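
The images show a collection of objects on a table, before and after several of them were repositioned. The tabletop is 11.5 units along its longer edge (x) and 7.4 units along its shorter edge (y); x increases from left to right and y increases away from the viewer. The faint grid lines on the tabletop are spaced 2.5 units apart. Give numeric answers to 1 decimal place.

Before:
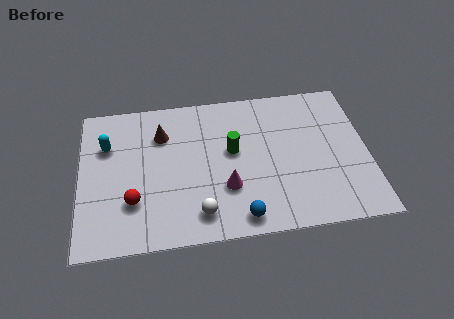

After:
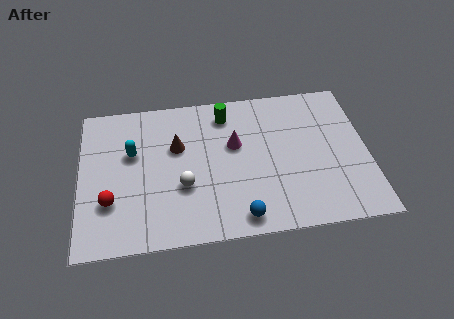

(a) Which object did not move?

the blue sphere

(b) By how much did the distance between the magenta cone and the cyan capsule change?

-1.3

They were about 5.4 units apart before and 4.1 after — 1.3 units closer together.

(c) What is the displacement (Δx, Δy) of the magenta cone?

(0.4, 2.1)

From the two frames, the magenta cone sits at roughly (5.8, 2.4) before and (6.2, 4.5) after.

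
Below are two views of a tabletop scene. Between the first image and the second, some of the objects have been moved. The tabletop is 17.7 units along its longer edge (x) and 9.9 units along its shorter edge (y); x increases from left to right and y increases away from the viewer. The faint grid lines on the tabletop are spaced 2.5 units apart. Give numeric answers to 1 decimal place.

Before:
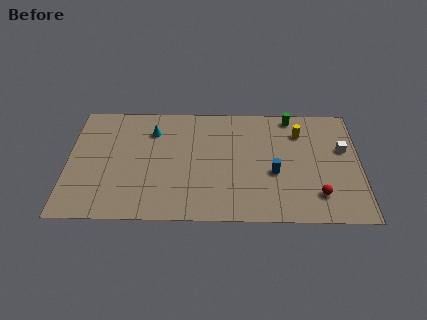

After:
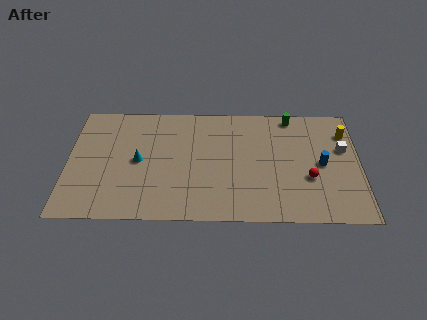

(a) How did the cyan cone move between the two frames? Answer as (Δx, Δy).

(-0.8, -2.6)

The cyan cone was at about (5.1, 7.5) and moved to about (4.3, 4.9).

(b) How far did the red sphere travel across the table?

1.5

From (15.1, 2.2) to (14.6, 3.6), the red sphere covered √(0.5² + 1.4²) ≈ 1.5 units.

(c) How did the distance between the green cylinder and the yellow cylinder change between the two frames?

+2.1

Before: roughly 1.5 units apart; after: 3.6. That's 2.1 units further apart.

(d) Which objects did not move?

the green cylinder and the white cube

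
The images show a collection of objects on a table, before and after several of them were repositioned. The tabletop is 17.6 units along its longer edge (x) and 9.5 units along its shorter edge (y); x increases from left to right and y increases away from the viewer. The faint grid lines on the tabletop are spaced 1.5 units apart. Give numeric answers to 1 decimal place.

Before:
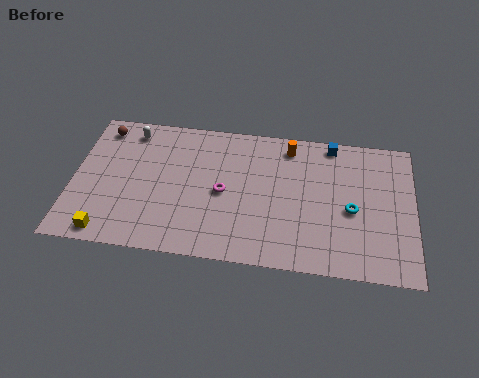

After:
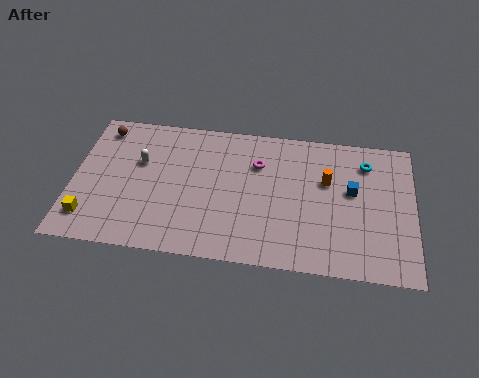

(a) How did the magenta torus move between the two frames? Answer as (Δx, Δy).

(1.7, 2.2)

The magenta torus started near (7.8, 4.5) and ended near (9.5, 6.7).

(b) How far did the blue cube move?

3.3

The blue cube moved from about (13.3, 8.6) to (14.4, 5.5), a distance of √(1.1² + 3.1²) ≈ 3.3.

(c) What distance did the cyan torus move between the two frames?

3.4

The cyan torus was near (14.4, 4.2) before and (15.1, 7.5) after, so it travelled √(0.7² + 3.3²) ≈ 3.4 units.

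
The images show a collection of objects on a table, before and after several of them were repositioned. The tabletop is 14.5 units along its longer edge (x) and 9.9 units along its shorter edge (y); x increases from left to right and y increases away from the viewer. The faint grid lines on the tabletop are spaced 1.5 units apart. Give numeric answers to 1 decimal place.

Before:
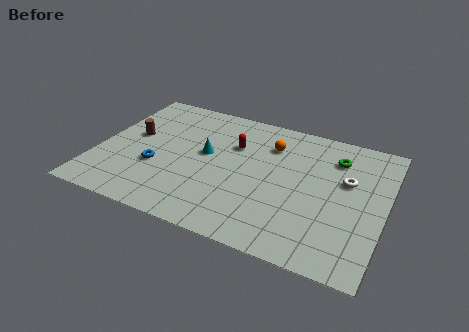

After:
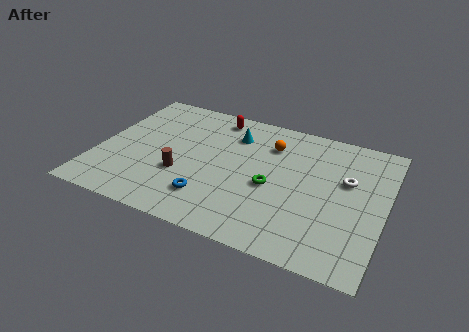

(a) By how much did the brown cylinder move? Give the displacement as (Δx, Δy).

(2.8, -2.1)

The brown cylinder was at about (1.6, 5.6) and moved to about (4.4, 3.5).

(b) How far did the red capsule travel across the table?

2.2

The red capsule moved from about (6.7, 6.7) to (5.5, 8.6), a distance of √(1.2² + 1.9²) ≈ 2.2.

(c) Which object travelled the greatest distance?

the green torus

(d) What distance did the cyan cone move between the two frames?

2.3

The cyan cone was near (5.4, 5.5) before and (6.6, 7.5) after, so it travelled √(1.2² + 2.0²) ≈ 2.3 units.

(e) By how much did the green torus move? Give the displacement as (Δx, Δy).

(-2.9, -3.3)

The green torus started near (11.8, 7.6) and ended near (8.9, 4.3).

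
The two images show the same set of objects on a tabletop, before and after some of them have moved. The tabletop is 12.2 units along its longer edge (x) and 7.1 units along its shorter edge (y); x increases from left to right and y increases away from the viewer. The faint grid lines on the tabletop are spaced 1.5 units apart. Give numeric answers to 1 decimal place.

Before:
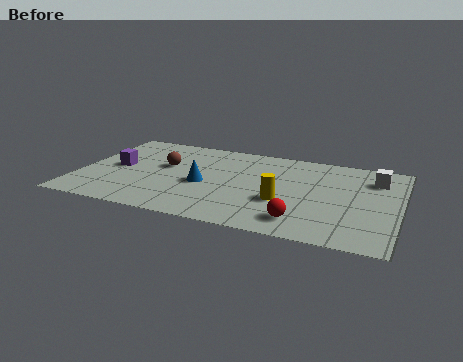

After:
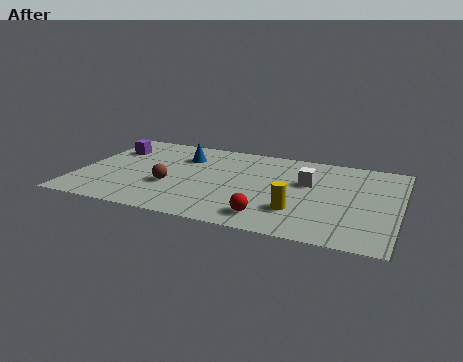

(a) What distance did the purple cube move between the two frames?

1.6

The purple cube was near (1.4, 3.6) before and (1.0, 5.1) after, so it travelled √(0.4² + 1.5²) ≈ 1.6 units.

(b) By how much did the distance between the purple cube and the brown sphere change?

+1.7

Before: roughly 1.9 units apart; after: 3.6. That's 1.7 units further apart.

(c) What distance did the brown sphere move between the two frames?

1.6

From (3.2, 4.2) to (3.6, 2.6), the brown sphere covered √(0.4² + 1.6²) ≈ 1.6 units.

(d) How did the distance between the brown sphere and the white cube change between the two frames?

-2.7

The distance was about 8.1 in the first image and 5.4 in the second, so they moved 2.7 units closer together.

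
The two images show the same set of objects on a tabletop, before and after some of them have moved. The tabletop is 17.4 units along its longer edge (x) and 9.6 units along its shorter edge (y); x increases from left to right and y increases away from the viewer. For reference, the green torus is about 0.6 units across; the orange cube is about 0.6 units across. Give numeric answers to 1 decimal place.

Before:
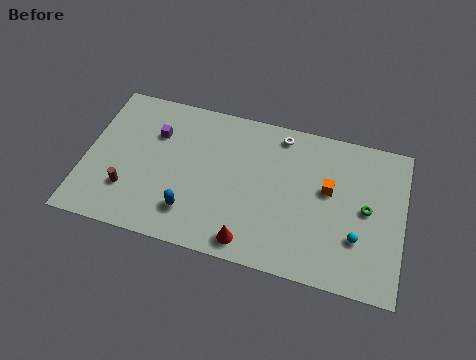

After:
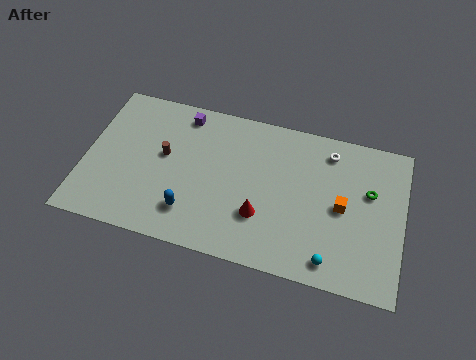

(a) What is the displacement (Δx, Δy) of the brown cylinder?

(1.8, 2.7)

The brown cylinder was at about (2.5, 2.7) and moved to about (4.3, 5.4).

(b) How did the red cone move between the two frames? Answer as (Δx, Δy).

(0.5, 1.8)

From the two frames, the red cone sits at roughly (9.3, 1.2) before and (9.8, 3.0) after.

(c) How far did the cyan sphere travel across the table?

2.1

The cyan sphere moved from about (15.0, 3.0) to (13.7, 1.3), a distance of √(1.3² + 1.7²) ≈ 2.1.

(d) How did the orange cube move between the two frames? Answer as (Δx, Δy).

(0.8, -0.9)

The orange cube started near (13.3, 5.6) and ended near (14.1, 4.7).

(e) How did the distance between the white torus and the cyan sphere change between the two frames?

-0.3

Before: roughly 7.0 units apart; after: 6.7. That's 0.3 units closer together.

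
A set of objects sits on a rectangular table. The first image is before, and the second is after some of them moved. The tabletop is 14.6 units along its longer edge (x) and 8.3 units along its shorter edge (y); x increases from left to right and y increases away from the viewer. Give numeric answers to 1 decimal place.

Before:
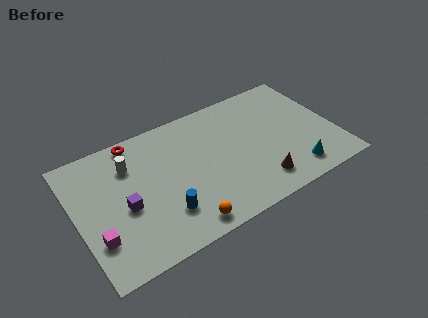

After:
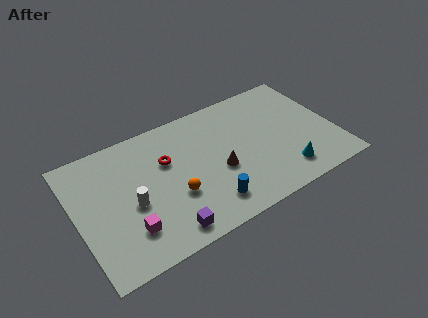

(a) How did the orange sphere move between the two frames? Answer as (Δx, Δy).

(-0.2, 2.0)

The orange sphere started near (5.5, 1.0) and ended near (5.3, 3.0).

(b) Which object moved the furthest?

the purple cube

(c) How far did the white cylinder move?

2.5

The white cylinder was near (3.2, 6.1) before and (3.0, 3.6) after, so it travelled √(0.2² + 2.5²) ≈ 2.5 units.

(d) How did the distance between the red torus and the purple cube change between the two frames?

+0.3

The distance was about 4.1 in the first image and 4.4 in the second, so they moved 0.3 units further apart.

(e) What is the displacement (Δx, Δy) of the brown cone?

(-2.0, 1.8)

From the two frames, the brown cone sits at roughly (9.9, 1.6) before and (7.9, 3.4) after.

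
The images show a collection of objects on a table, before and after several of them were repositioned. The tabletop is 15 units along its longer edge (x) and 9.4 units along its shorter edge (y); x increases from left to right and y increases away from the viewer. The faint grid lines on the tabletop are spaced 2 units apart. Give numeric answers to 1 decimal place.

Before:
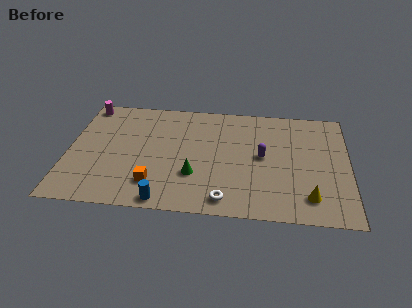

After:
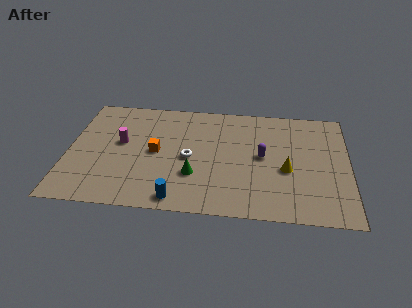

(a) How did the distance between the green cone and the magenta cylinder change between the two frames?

-3.5

The distance was about 8.1 in the first image and 4.6 in the second, so they moved 3.5 units closer together.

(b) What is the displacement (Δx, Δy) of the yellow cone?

(-1.2, 2.1)

The yellow cone started near (12.9, 1.8) and ended near (11.7, 3.9).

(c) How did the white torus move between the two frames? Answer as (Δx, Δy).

(-2.0, 3.2)

The white torus started near (8.5, 1.2) and ended near (6.5, 4.4).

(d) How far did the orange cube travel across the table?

2.6

The orange cube was near (4.7, 2.1) before and (4.7, 4.7) after, so it travelled √(0.0² + 2.6²) ≈ 2.6 units.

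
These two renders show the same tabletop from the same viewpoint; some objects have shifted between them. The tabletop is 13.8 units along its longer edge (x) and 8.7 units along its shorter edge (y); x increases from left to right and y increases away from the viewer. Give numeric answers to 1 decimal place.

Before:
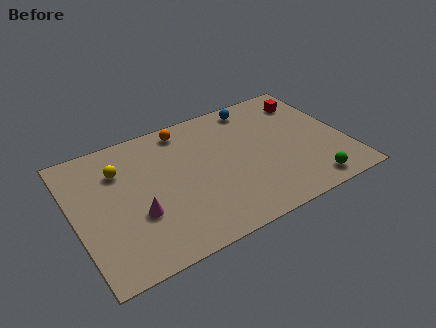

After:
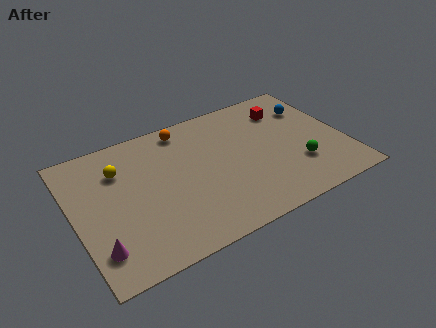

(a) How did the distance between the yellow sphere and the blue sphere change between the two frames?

+2.7

The distance was about 7.3 in the first image and 10.0 in the second, so they moved 2.7 units further apart.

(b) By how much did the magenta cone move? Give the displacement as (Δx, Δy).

(-2.1, -1.2)

The magenta cone started near (3.0, 3.1) and ended near (0.9, 1.9).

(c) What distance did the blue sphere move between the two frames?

3.1

The blue sphere moved from about (9.7, 7.6) to (12.5, 6.3), a distance of √(2.8² + 1.3²) ≈ 3.1.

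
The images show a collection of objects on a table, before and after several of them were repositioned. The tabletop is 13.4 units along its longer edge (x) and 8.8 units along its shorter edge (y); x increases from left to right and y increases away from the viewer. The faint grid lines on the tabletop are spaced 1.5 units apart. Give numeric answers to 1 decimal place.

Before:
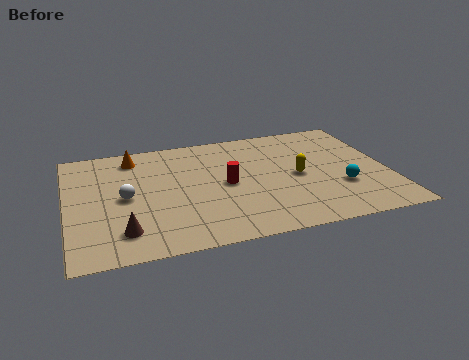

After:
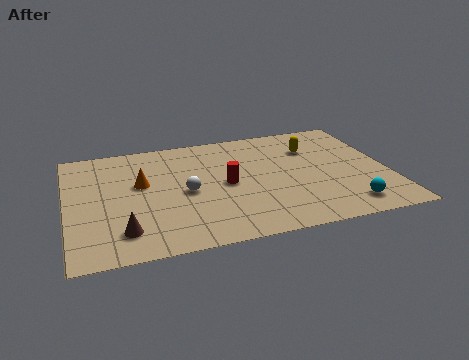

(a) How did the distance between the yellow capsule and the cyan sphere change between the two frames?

+2.9

Before: roughly 2.1 units apart; after: 5.0. That's 2.9 units further apart.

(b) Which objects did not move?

the brown cone and the red cylinder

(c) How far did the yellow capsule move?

2.2

From (9.6, 4.2) to (10.4, 6.3), the yellow capsule covered √(0.8² + 2.1²) ≈ 2.2 units.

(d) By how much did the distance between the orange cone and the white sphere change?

-1.0

They were about 3.1 units apart before and 2.1 after — 1.0 units closer together.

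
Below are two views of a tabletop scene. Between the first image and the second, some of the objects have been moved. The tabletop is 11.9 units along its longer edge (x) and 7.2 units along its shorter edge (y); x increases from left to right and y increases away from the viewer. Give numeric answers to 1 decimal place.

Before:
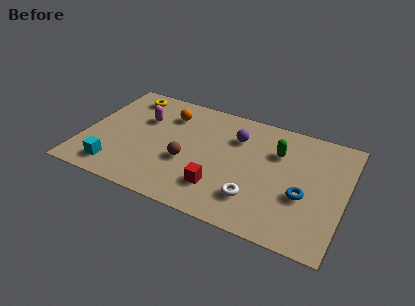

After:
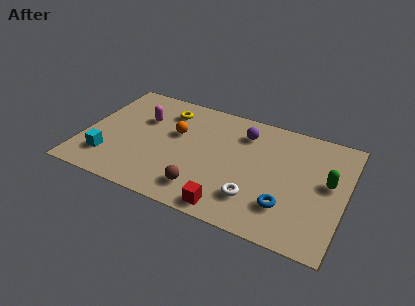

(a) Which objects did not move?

the white torus and the magenta capsule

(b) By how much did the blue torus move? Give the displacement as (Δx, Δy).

(-0.7, -0.9)

The blue torus started near (10.1, 2.8) and ended near (9.4, 1.9).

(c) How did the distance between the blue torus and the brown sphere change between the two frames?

-1.6

Before: roughly 5.3 units apart; after: 3.7. That's 1.6 units closer together.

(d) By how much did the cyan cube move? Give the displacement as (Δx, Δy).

(-0.4, 0.5)

The cyan cube started near (1.7, 1.2) and ended near (1.3, 1.7).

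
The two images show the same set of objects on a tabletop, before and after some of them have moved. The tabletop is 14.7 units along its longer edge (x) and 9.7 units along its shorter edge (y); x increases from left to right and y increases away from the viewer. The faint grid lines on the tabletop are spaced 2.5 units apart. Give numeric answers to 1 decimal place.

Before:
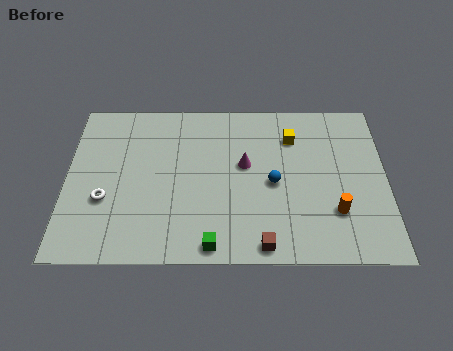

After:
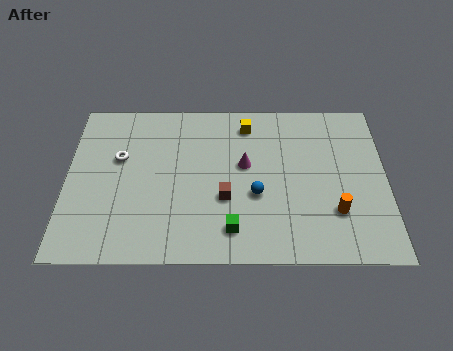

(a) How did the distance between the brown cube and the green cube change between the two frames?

-0.5

Before: roughly 2.3 units apart; after: 1.8. That's 0.5 units closer together.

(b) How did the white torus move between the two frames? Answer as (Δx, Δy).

(0.6, 2.5)

From the two frames, the white torus sits at roughly (1.8, 3.5) before and (2.4, 6.0) after.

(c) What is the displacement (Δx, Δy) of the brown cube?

(-1.7, 2.7)

From the two frames, the brown cube sits at roughly (9.0, 0.9) before and (7.3, 3.6) after.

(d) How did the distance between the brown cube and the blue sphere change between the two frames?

-2.2

Before: roughly 3.6 units apart; after: 1.4. That's 2.2 units closer together.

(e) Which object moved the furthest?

the brown cube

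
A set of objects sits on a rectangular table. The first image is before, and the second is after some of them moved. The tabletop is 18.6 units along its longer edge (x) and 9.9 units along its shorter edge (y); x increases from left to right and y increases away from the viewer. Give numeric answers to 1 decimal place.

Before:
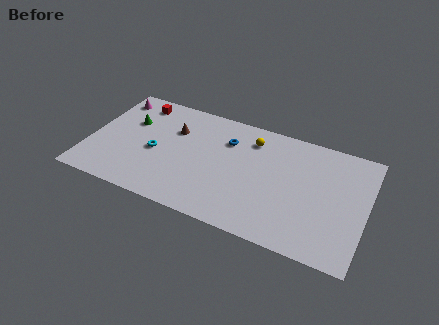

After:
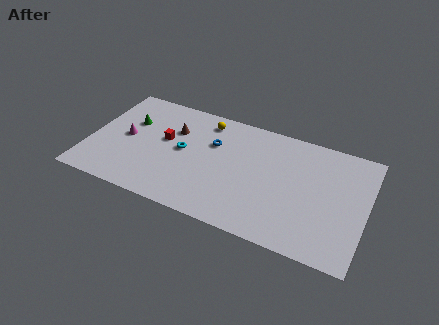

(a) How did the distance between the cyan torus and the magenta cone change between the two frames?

-1.3

Before: roughly 5.2 units apart; after: 3.9. That's 1.3 units closer together.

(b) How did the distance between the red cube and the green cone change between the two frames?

+0.7

The distance was about 1.9 in the first image and 2.6 in the second, so they moved 0.7 units further apart.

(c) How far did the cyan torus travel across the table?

2.0

From (4.5, 4.4) to (6.3, 5.2), the cyan torus covered √(1.8² + 0.8²) ≈ 2.0 units.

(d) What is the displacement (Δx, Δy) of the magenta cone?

(1.3, -3.3)

From the two frames, the magenta cone sits at roughly (1.1, 8.3) before and (2.4, 5.0) after.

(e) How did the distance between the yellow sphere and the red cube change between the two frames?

-4.2

The distance was about 7.9 in the first image and 3.7 in the second, so they moved 4.2 units closer together.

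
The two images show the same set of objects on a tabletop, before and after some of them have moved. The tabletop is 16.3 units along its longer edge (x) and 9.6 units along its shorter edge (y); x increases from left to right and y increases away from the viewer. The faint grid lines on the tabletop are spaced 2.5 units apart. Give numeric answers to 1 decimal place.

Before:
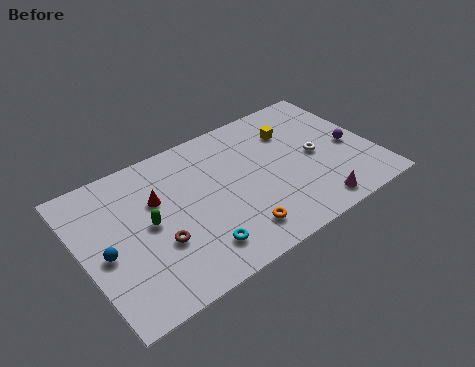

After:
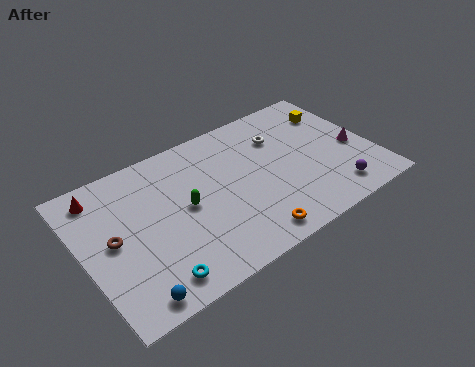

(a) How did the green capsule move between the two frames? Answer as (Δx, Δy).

(2.1, 0.0)

The green capsule started near (3.6, 4.9) and ended near (5.7, 4.9).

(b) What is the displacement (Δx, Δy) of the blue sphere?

(0.9, -3.3)

From the two frames, the blue sphere sits at roughly (1.1, 4.3) before and (2.0, 1.0) after.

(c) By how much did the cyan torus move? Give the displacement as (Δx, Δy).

(-2.5, -0.5)

The cyan torus was at about (5.8, 1.9) and moved to about (3.3, 1.4).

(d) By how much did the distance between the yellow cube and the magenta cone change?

-2.7

Before: roughly 5.8 units apart; after: 3.1. That's 2.7 units closer together.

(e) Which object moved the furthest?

the magenta cone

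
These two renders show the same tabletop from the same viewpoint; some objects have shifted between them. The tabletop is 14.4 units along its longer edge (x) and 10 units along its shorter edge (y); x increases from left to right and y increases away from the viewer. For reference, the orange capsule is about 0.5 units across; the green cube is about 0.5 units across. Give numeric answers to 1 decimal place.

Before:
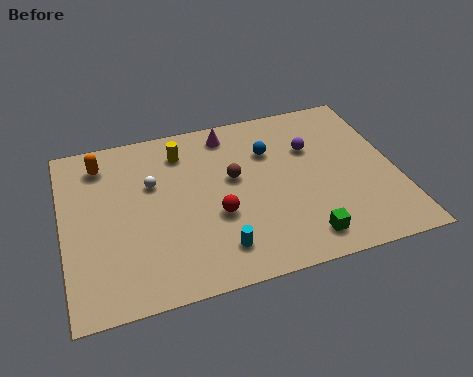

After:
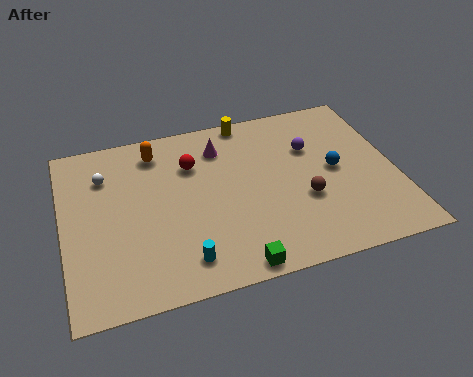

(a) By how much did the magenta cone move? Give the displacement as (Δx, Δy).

(-0.4, -0.8)

The magenta cone started near (7.4, 8.6) and ended near (7.0, 7.8).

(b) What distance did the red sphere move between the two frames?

3.4

From (6.5, 3.8) to (5.7, 7.1), the red sphere covered √(0.8² + 3.3²) ≈ 3.4 units.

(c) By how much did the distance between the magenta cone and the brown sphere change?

+2.5

They were about 2.8 units apart before and 5.3 after — 2.5 units further apart.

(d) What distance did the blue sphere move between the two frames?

3.3

From (9.1, 7.0) to (11.8, 5.1), the blue sphere covered √(2.7² + 1.9²) ≈ 3.3 units.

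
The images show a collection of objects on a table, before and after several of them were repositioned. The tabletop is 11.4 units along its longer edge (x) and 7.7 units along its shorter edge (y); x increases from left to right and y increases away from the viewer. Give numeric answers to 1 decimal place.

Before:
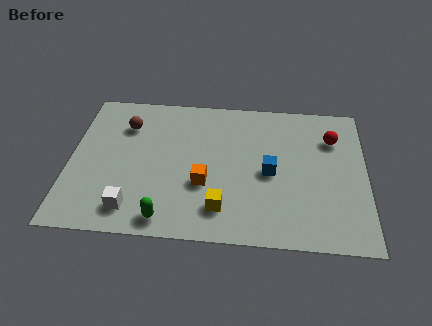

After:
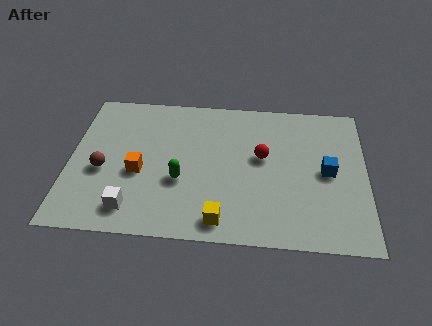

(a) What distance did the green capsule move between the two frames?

2.1

The green capsule was near (3.8, 0.9) before and (4.3, 2.9) after, so it travelled √(0.5² + 2.0²) ≈ 2.1 units.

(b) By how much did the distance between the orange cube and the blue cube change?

+4.6

The distance was about 2.6 in the first image and 7.2 in the second, so they moved 4.6 units further apart.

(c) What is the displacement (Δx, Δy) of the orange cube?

(-2.5, 0.4)

From the two frames, the orange cube sits at roughly (5.2, 2.8) before and (2.7, 3.2) after.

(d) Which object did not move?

the white cube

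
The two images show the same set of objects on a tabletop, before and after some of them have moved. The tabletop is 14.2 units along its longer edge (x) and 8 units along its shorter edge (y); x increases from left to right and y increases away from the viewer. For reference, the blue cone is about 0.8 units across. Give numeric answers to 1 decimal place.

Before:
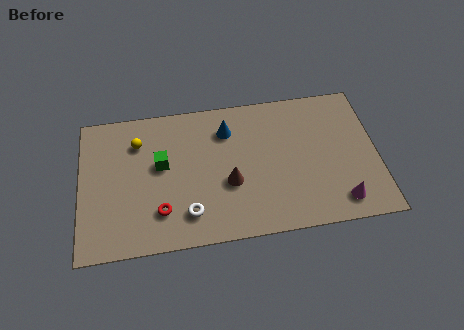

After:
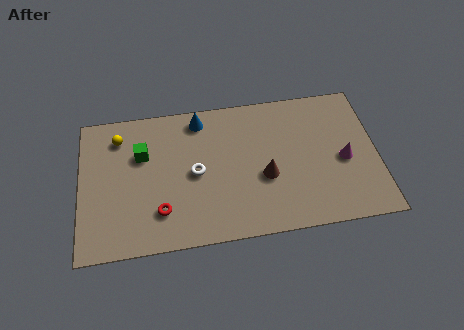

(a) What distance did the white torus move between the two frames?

2.2

The white torus was near (5.1, 1.7) before and (5.5, 3.9) after, so it travelled √(0.4² + 2.2²) ≈ 2.2 units.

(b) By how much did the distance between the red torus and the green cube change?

+0.8

They were about 2.6 units apart before and 3.4 after — 0.8 units further apart.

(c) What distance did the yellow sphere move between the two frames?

1.0

The yellow sphere was near (2.8, 6.0) before and (1.9, 6.4) after, so it travelled √(0.9² + 0.4²) ≈ 1.0 units.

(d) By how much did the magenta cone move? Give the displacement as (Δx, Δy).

(0.3, 2.3)

The magenta cone started near (12.3, 1.3) and ended near (12.6, 3.6).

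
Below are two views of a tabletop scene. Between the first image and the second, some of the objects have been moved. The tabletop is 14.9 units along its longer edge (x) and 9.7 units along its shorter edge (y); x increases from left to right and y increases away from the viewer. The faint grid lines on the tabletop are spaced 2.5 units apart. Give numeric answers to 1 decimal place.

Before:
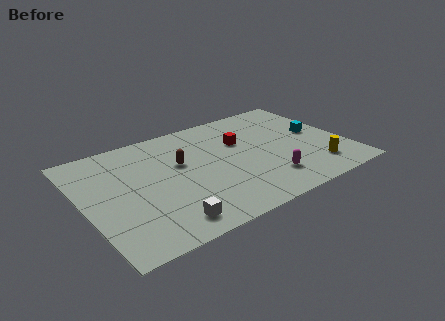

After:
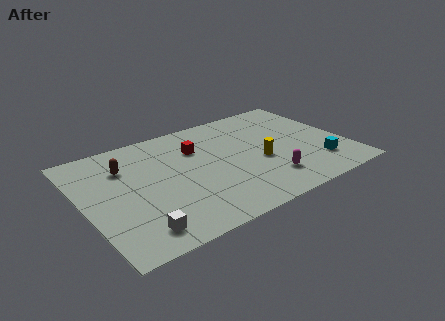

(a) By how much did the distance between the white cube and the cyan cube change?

+0.4

The distance was about 10.2 in the first image and 10.6 in the second, so they moved 0.4 units further apart.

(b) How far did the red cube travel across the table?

2.5

The red cube was near (9.2, 6.3) before and (6.7, 6.8) after, so it travelled √(2.5² + 0.5²) ≈ 2.5 units.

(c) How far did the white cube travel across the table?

1.6

The white cube was near (4.0, 1.4) before and (2.4, 1.5) after, so it travelled √(1.6² + 0.1²) ≈ 1.6 units.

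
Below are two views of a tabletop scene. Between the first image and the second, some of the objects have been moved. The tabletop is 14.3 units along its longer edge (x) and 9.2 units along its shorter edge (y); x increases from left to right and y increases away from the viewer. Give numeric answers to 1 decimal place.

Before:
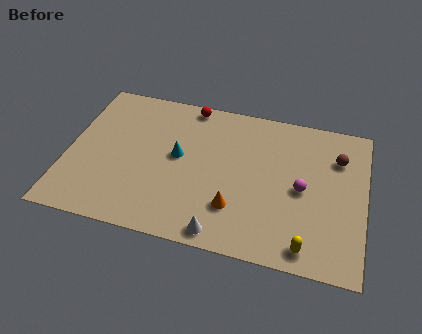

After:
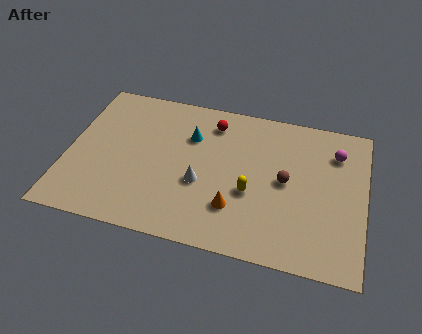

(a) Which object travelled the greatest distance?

the yellow capsule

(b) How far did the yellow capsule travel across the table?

3.8

The yellow capsule moved from about (11.7, 1.1) to (8.9, 3.6), a distance of √(2.8² + 2.5²) ≈ 3.8.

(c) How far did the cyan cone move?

1.5

The cyan cone was near (5.3, 5.0) before and (5.8, 6.4) after, so it travelled √(0.5² + 1.4²) ≈ 1.5 units.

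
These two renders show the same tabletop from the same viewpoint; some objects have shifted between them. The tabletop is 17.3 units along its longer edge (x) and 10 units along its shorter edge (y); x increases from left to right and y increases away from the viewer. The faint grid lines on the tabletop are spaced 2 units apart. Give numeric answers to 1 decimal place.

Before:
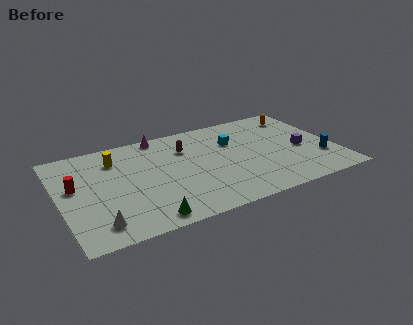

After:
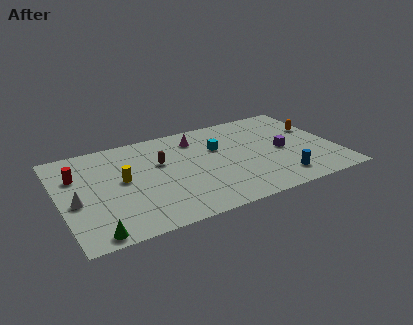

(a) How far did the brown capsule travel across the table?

1.9

From (8.1, 7.2) to (6.4, 6.3), the brown capsule covered √(1.7² + 0.9²) ≈ 1.9 units.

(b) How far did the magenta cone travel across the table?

2.5

The magenta cone moved from about (6.7, 9.2) to (8.9, 8.0), a distance of √(2.2² + 1.2²) ≈ 2.5.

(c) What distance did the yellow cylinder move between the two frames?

2.3

The yellow cylinder moved from about (3.7, 7.7) to (3.9, 5.4), a distance of √(0.2² + 2.3²) ≈ 2.3.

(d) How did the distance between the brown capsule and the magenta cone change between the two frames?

+0.6

The distance was about 2.4 in the first image and 3.0 in the second, so they moved 0.6 units further apart.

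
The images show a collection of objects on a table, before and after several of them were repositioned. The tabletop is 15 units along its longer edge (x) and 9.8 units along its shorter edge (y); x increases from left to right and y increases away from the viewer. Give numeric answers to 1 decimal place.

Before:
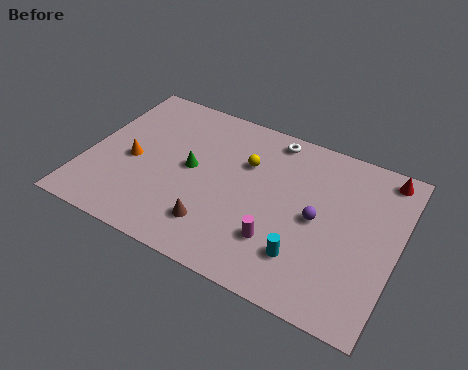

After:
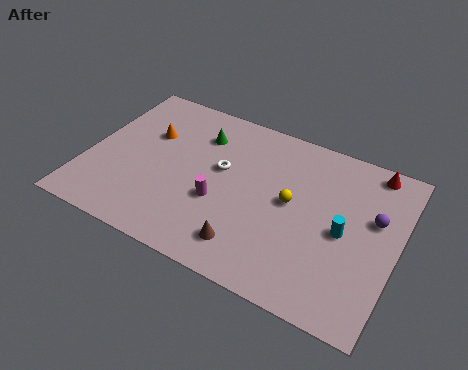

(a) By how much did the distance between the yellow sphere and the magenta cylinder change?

-0.8

Before: roughly 4.4 units apart; after: 3.6. That's 0.8 units closer together.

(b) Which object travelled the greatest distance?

the white torus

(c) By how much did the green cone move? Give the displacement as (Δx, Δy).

(0.1, 2.3)

The green cone started near (5.0, 5.1) and ended near (5.1, 7.4).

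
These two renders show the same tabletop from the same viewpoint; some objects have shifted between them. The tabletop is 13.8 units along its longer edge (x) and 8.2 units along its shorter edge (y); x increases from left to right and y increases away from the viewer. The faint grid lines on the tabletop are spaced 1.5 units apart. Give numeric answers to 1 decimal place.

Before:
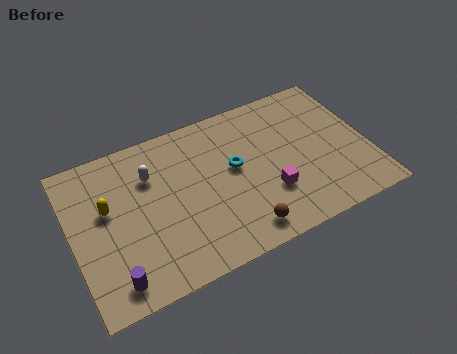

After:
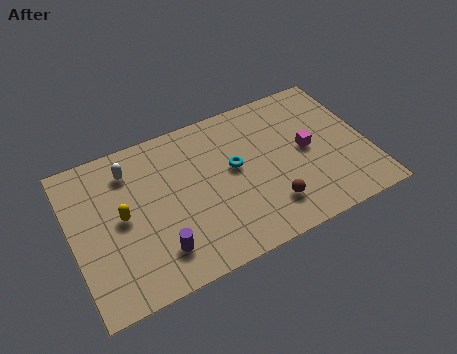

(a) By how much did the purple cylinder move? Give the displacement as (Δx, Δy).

(2.1, 0.6)

The purple cylinder was at about (1.6, 1.2) and moved to about (3.7, 1.8).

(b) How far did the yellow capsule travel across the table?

0.9

The yellow capsule was near (1.7, 4.9) before and (2.3, 4.2) after, so it travelled √(0.6² + 0.7²) ≈ 0.9 units.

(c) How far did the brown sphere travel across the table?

1.6

The brown sphere was near (7.5, 1.2) before and (8.9, 1.9) after, so it travelled √(1.4² + 0.7²) ≈ 1.6 units.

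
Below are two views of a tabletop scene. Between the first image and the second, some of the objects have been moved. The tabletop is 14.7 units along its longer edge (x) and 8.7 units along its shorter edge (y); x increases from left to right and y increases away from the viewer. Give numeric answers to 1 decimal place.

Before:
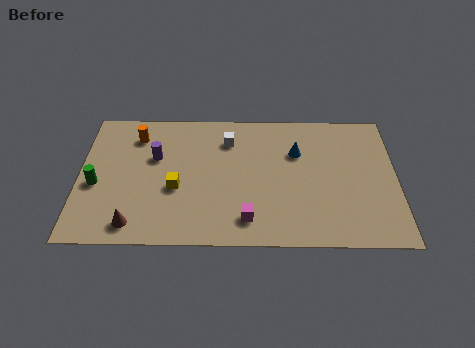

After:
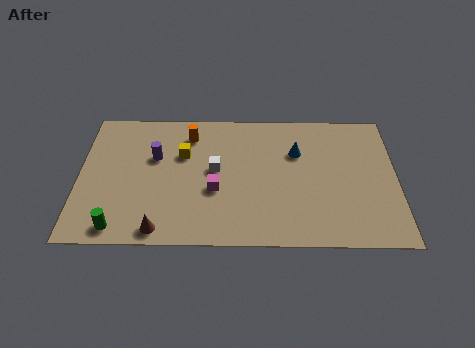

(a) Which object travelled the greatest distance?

the green cylinder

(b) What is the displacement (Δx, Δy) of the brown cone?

(1.2, -0.3)

The brown cone was at about (2.6, 1.2) and moved to about (3.8, 0.9).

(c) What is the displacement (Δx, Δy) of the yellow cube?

(0.3, 2.2)

The yellow cube started near (4.5, 3.5) and ended near (4.8, 5.7).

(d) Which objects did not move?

the blue cone and the purple cylinder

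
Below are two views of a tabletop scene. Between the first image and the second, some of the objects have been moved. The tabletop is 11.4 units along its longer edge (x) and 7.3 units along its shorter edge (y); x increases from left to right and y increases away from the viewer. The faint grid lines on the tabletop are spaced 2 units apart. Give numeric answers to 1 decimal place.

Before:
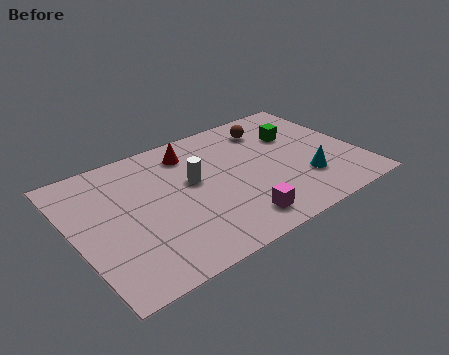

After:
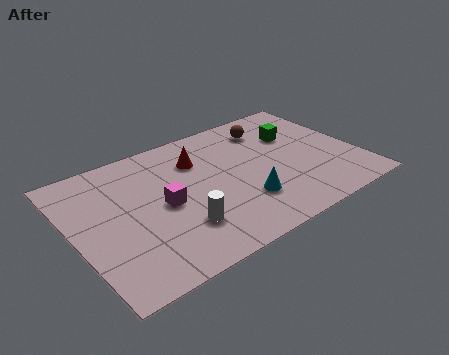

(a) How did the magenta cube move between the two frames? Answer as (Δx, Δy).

(-2.5, 2.3)

From the two frames, the magenta cube sits at roughly (6.0, 1.2) before and (3.5, 3.5) after.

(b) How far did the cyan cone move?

2.5

The cyan cone was near (9.0, 2.1) before and (6.5, 2.1) after, so it travelled √(2.5² + 0.0²) ≈ 2.5 units.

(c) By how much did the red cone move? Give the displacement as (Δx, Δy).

(0.2, -0.6)

From the two frames, the red cone sits at roughly (5.0, 5.9) before and (5.2, 5.3) after.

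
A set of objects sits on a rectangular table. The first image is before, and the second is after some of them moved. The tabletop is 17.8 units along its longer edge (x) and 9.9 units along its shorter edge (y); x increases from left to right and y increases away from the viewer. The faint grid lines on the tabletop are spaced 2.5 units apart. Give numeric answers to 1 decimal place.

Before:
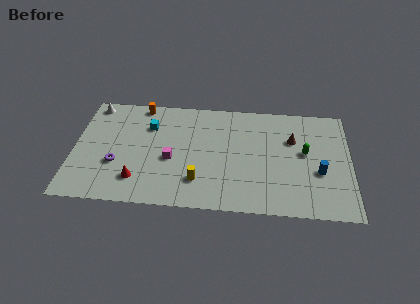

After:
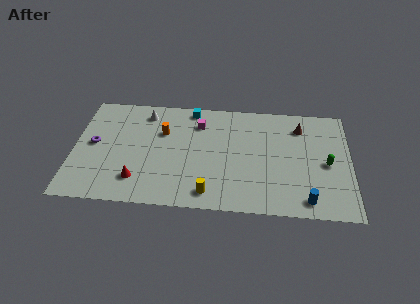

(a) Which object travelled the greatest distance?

the magenta cube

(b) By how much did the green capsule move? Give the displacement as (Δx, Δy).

(1.4, -0.9)

The green capsule was at about (14.9, 5.5) and moved to about (16.3, 4.6).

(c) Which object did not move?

the red cone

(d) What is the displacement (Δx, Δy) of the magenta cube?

(1.7, 3.4)

From the two frames, the magenta cube sits at roughly (6.3, 4.2) before and (8.0, 7.6) after.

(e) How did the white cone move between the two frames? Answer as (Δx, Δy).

(3.4, -0.5)

From the two frames, the white cone sits at roughly (1.1, 8.8) before and (4.5, 8.3) after.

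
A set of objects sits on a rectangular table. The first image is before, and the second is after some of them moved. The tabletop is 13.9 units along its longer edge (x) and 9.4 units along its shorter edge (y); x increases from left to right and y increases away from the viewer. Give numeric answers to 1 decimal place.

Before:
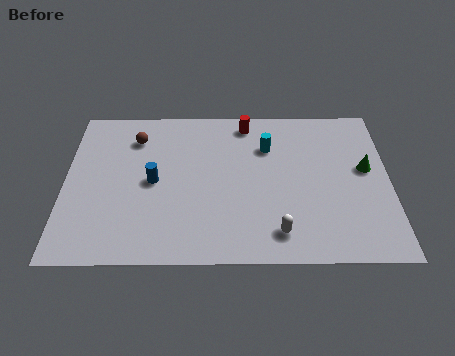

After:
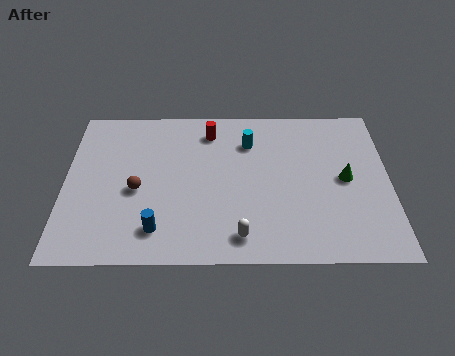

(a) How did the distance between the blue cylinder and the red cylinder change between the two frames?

+0.9

They were about 5.4 units apart before and 6.3 after — 0.9 units further apart.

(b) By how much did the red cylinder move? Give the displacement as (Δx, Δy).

(-1.6, -0.5)

The red cylinder started near (7.8, 8.2) and ended near (6.2, 7.7).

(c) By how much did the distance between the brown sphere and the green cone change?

-1.2

They were about 10.1 units apart before and 8.9 after — 1.2 units closer together.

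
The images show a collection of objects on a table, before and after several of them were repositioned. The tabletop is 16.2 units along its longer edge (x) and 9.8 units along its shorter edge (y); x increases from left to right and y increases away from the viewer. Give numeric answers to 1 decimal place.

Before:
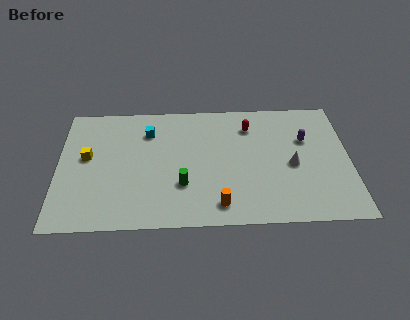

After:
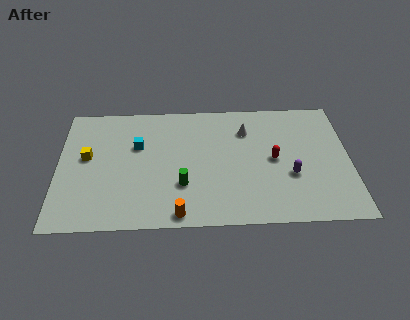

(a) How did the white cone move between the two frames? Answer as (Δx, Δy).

(-2.5, 2.9)

From the two frames, the white cone sits at roughly (13.0, 4.4) before and (10.5, 7.3) after.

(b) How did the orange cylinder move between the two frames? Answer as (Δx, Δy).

(-2.2, -0.6)

From the two frames, the orange cylinder sits at roughly (8.9, 1.5) before and (6.7, 0.9) after.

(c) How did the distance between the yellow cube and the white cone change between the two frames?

-2.4

Before: roughly 11.5 units apart; after: 9.1. That's 2.4 units closer together.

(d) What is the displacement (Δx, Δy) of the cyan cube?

(-0.6, -1.1)

The cyan cube started near (5.0, 7.4) and ended near (4.4, 6.3).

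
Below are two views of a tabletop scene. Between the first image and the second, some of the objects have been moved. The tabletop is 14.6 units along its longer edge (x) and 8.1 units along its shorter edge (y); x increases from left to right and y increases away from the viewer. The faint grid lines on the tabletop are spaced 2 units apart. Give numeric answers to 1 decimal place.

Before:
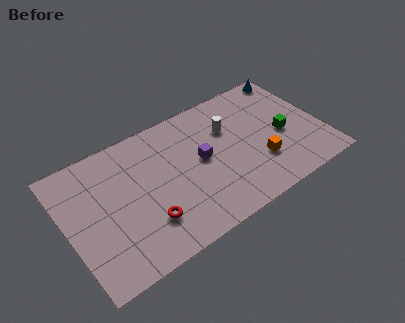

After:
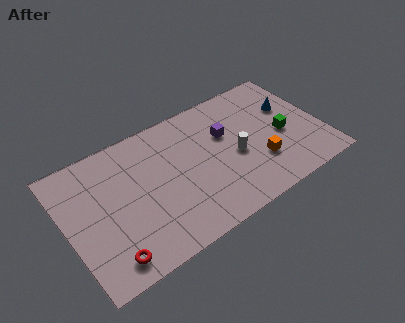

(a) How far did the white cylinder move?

1.9

The white cylinder moved from about (9.5, 5.5) to (9.6, 3.6), a distance of √(0.1² + 1.9²) ≈ 1.9.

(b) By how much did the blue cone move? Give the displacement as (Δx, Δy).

(-0.6, -2.1)

The blue cone started near (13.7, 7.3) and ended near (13.1, 5.2).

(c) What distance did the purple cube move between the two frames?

1.8

From (7.7, 4.3) to (9.3, 5.2), the purple cube covered √(1.6² + 0.9²) ≈ 1.8 units.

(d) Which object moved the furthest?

the red torus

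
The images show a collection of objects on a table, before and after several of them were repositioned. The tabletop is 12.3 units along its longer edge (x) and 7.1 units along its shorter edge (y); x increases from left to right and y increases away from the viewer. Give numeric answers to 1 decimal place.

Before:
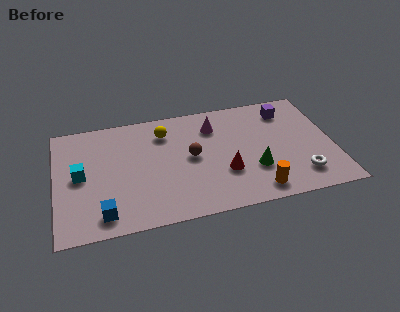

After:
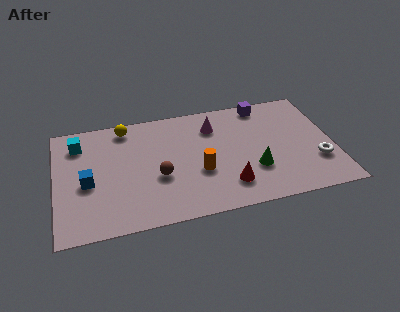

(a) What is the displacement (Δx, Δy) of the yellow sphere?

(-1.7, 0.7)

The yellow sphere was at about (4.9, 5.5) and moved to about (3.2, 6.2).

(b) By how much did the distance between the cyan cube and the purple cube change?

-1.2

Before: roughly 9.5 units apart; after: 8.3. That's 1.2 units closer together.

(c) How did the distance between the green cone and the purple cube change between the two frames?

+0.3

Before: roughly 3.8 units apart; after: 4.1. That's 0.3 units further apart.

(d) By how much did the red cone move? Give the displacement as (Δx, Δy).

(0.1, -0.8)

The red cone was at about (7.4, 2.4) and moved to about (7.5, 1.6).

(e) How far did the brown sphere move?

1.7

The brown sphere was near (6.0, 3.7) before and (4.5, 2.8) after, so it travelled √(1.5² + 0.9²) ≈ 1.7 units.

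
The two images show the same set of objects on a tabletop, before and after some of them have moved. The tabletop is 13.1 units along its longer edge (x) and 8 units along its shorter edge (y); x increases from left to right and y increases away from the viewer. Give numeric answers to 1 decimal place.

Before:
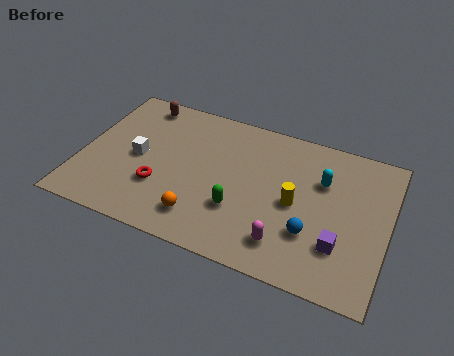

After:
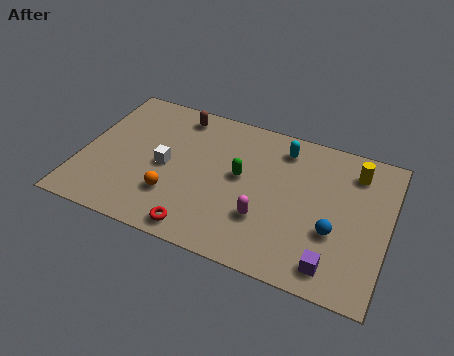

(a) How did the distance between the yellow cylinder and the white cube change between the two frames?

+1.5

They were about 6.8 units apart before and 8.3 after — 1.5 units further apart.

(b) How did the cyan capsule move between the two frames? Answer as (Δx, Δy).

(-1.8, 1.2)

From the two frames, the cyan capsule sits at roughly (10.2, 5.4) before and (8.4, 6.6) after.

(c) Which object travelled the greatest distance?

the yellow cylinder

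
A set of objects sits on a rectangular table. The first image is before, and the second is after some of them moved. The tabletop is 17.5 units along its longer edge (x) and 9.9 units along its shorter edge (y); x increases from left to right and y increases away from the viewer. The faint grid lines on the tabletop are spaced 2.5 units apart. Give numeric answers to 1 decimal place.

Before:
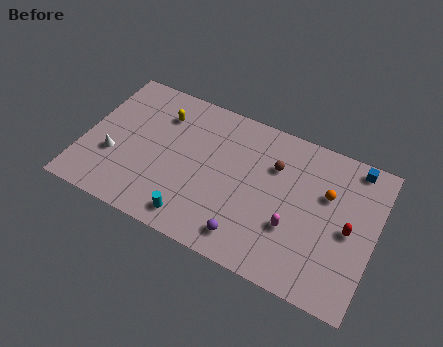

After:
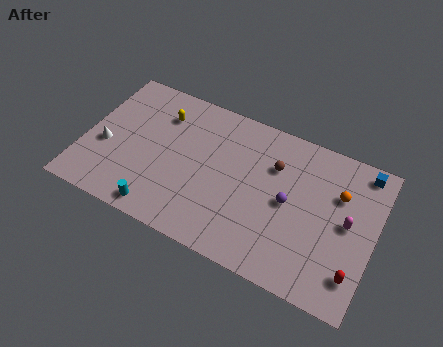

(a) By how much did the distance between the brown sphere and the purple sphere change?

-3.1

The distance was about 5.4 in the first image and 2.3 in the second, so they moved 3.1 units closer together.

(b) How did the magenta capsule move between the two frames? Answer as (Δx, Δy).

(3.1, 1.7)

From the two frames, the magenta capsule sits at roughly (12.8, 3.4) before and (15.9, 5.1) after.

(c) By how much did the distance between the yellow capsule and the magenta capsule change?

+2.4

The distance was about 9.4 in the first image and 11.8 in the second, so they moved 2.4 units further apart.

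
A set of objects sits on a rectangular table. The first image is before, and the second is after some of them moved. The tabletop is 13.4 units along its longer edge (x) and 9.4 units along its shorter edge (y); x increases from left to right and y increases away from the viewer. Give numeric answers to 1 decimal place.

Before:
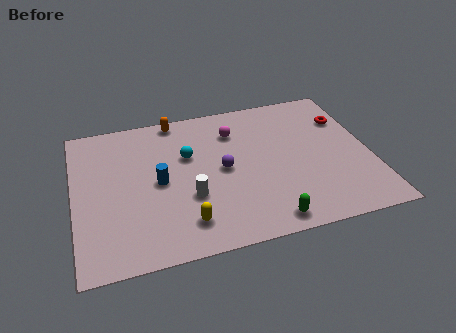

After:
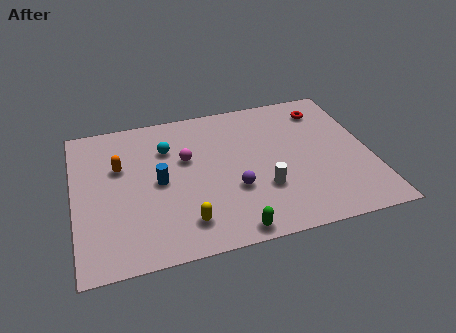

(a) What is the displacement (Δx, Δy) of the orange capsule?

(-2.7, -2.6)

From the two frames, the orange capsule sits at roughly (4.8, 8.6) before and (2.1, 6.0) after.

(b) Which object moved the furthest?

the orange capsule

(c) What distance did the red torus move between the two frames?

1.3

The red torus moved from about (12.5, 6.7) to (11.6, 7.6), a distance of √(0.9² + 0.9²) ≈ 1.3.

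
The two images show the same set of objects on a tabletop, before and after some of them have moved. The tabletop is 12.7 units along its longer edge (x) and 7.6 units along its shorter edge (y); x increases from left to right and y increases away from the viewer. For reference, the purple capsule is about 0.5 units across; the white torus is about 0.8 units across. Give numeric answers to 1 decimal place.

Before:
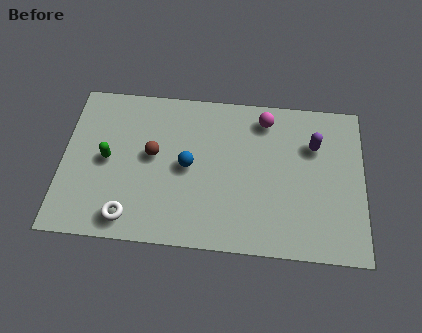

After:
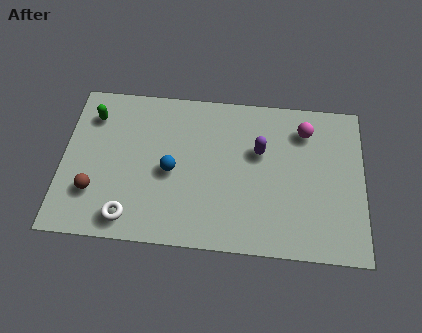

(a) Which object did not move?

the white torus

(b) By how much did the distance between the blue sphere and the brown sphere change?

+1.9

The distance was about 1.6 in the first image and 3.5 in the second, so they moved 1.9 units further apart.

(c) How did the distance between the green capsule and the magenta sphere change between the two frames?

+1.9

Before: roughly 7.1 units apart; after: 9.0. That's 1.9 units further apart.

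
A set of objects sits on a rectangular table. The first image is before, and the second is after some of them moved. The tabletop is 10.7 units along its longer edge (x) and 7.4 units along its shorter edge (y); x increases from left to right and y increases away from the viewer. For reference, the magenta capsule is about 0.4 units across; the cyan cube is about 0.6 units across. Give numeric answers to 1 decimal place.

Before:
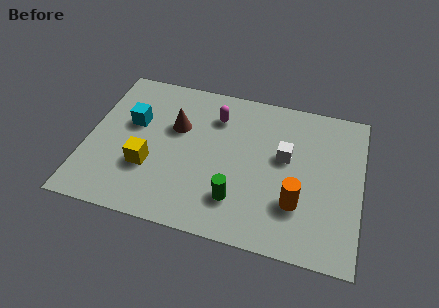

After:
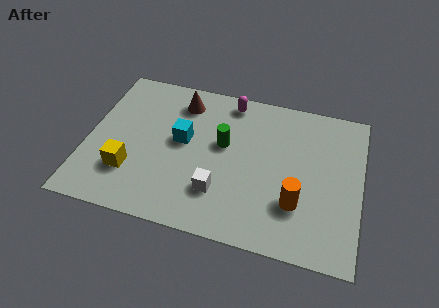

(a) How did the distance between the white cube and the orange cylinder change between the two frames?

+0.8

Before: roughly 2.2 units apart; after: 3.0. That's 0.8 units further apart.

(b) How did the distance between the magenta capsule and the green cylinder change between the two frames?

-1.8

The distance was about 4.0 in the first image and 2.2 in the second, so they moved 1.8 units closer together.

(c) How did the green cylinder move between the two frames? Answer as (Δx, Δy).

(-0.7, 2.5)

The green cylinder started near (6.0, 1.8) and ended near (5.3, 4.3).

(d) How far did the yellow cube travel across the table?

0.8

The yellow cube moved from about (2.5, 2.5) to (1.8, 2.1), a distance of √(0.7² + 0.4²) ≈ 0.8.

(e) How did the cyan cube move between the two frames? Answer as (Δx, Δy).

(2.0, -0.4)

The cyan cube was at about (1.7, 4.5) and moved to about (3.7, 4.1).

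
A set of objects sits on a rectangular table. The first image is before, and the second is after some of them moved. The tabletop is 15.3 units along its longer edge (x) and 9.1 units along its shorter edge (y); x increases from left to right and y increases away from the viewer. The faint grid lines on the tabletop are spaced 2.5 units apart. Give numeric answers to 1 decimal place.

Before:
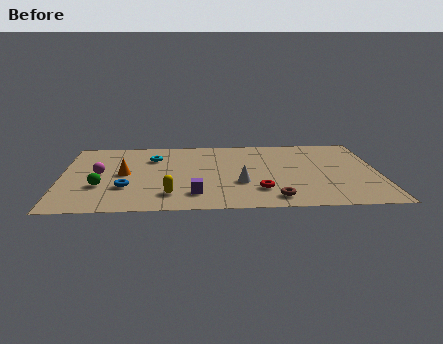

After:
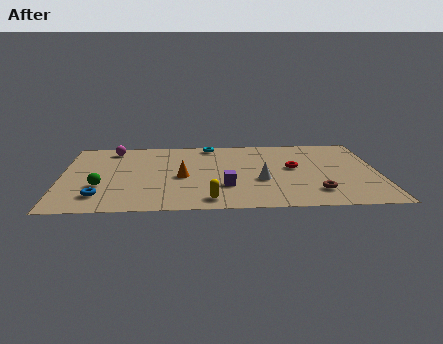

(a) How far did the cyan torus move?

3.2

The cyan torus moved from about (4.4, 6.6) to (7.2, 8.2), a distance of √(2.8² + 1.6²) ≈ 3.2.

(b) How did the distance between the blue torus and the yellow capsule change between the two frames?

+2.9

Before: roughly 2.3 units apart; after: 5.2. That's 2.9 units further apart.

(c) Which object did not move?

the green sphere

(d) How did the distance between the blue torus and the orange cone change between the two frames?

+2.8

They were about 1.7 units apart before and 4.5 after — 2.8 units further apart.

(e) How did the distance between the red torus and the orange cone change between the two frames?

-1.4

They were about 6.9 units apart before and 5.5 after — 1.4 units closer together.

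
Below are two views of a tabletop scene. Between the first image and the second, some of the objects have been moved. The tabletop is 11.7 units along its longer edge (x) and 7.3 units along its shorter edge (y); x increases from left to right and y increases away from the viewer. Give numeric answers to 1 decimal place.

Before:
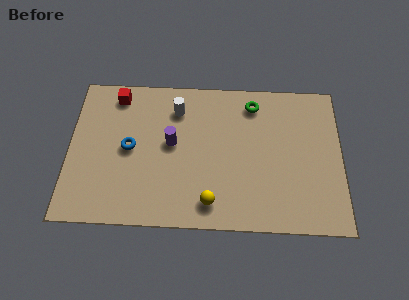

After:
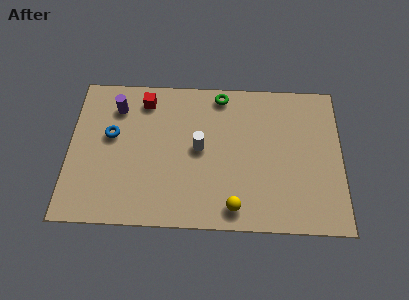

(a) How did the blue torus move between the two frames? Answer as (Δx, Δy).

(-0.8, 0.6)

The blue torus was at about (2.6, 3.7) and moved to about (1.8, 4.3).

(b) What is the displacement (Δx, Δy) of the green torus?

(-1.4, 0.4)

The green torus started near (7.9, 6.1) and ended near (6.5, 6.5).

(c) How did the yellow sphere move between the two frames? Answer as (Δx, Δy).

(1.0, -0.2)

The yellow sphere was at about (6.1, 1.2) and moved to about (7.1, 1.0).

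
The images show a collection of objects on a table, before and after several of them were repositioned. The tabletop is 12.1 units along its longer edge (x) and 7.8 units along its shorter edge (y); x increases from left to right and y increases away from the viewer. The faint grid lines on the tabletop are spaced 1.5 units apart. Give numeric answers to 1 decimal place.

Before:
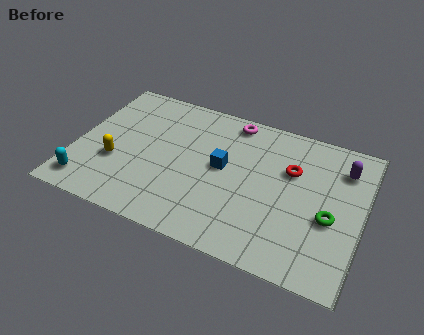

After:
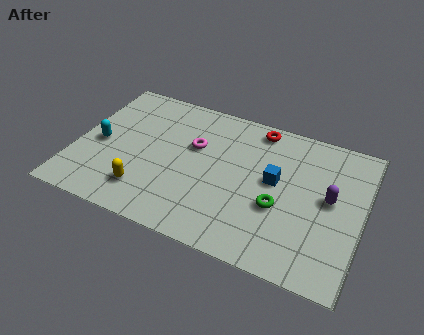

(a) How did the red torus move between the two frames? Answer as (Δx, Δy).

(-1.6, 1.8)

From the two frames, the red torus sits at roughly (9.0, 5.1) before and (7.4, 6.9) after.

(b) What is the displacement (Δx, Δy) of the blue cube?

(2.2, 0.1)

The blue cube was at about (6.2, 4.2) and moved to about (8.4, 4.3).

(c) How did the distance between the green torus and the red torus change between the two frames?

+1.5

They were about 2.6 units apart before and 4.1 after — 1.5 units further apart.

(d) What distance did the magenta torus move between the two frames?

2.4

From (6.3, 6.9) to (4.9, 4.9), the magenta torus covered √(1.4² + 2.0²) ≈ 2.4 units.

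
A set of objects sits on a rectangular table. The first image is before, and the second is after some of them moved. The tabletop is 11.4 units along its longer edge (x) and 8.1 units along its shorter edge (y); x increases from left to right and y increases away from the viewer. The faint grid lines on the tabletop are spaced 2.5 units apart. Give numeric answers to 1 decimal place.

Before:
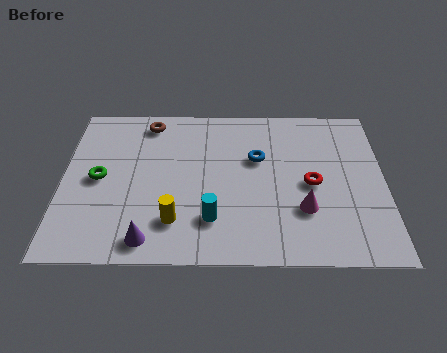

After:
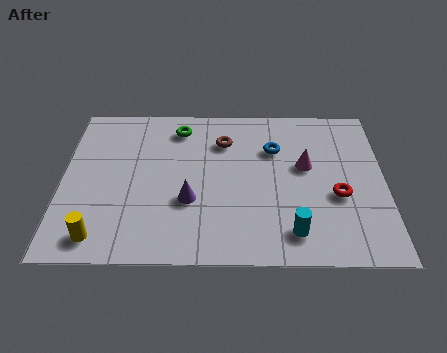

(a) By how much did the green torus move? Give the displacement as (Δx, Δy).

(2.8, 2.7)

From the two frames, the green torus sits at roughly (1.3, 4.0) before and (4.1, 6.7) after.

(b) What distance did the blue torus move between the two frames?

0.8

From (6.9, 5.1) to (7.5, 5.6), the blue torus covered √(0.6² + 0.5²) ≈ 0.8 units.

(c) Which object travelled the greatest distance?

the green torus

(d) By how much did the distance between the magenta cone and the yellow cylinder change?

+3.5

Before: roughly 4.5 units apart; after: 8.0. That's 3.5 units further apart.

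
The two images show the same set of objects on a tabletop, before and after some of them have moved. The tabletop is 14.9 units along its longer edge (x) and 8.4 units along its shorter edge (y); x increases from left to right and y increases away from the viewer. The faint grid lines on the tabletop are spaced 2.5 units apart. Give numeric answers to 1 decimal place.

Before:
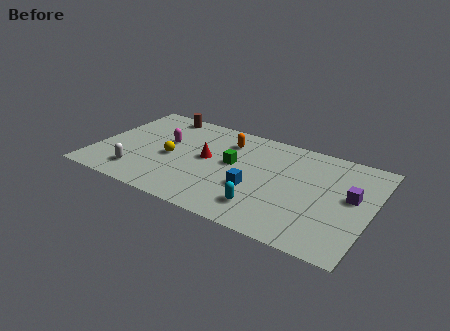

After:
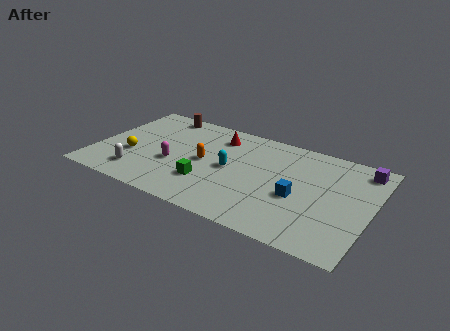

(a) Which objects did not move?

the brown cylinder and the white capsule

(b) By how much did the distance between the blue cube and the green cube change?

+2.8

The distance was about 2.1 in the first image and 4.9 in the second, so they moved 2.8 units further apart.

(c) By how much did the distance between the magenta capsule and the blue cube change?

+1.3

They were about 5.5 units apart before and 6.8 after — 1.3 units further apart.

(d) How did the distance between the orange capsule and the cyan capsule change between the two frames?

-4.0

The distance was about 5.4 in the first image and 1.4 in the second, so they moved 4.0 units closer together.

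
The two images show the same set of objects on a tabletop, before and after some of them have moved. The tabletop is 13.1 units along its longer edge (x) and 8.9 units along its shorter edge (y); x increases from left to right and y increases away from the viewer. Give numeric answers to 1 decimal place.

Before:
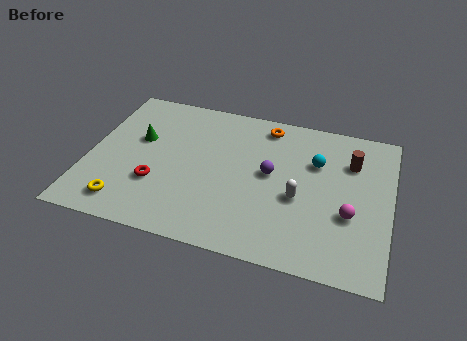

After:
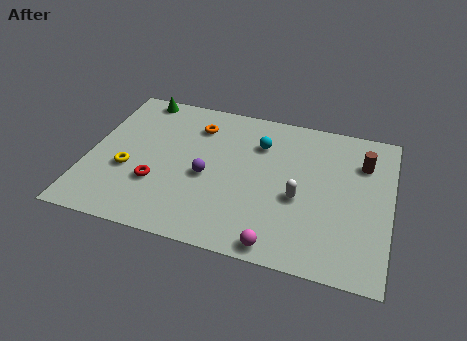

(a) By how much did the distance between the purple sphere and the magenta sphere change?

+0.7

The distance was about 3.8 in the first image and 4.5 in the second, so they moved 0.7 units further apart.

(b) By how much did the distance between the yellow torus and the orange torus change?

-4.0

They were about 8.4 units apart before and 4.4 after — 4.0 units closer together.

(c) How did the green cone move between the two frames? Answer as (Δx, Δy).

(-0.3, 2.7)

The green cone was at about (2.1, 5.4) and moved to about (1.8, 8.1).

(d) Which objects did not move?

the white capsule and the red torus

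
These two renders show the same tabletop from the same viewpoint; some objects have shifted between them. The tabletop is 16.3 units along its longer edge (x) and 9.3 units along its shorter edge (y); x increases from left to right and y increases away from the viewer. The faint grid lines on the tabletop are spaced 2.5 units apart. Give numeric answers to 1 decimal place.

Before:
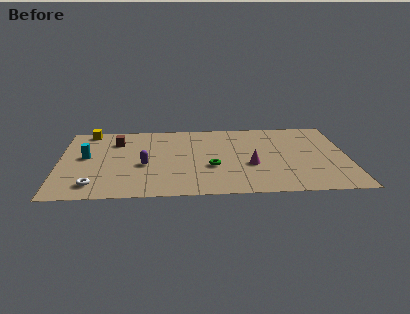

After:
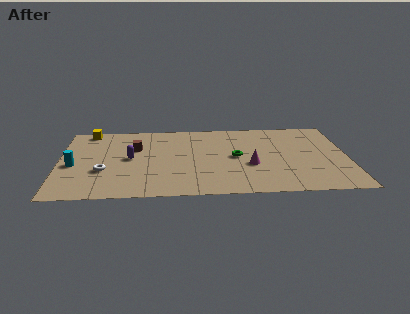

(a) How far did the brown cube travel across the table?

1.4

The brown cube moved from about (3.2, 7.0) to (4.3, 6.1), a distance of √(1.1² + 0.9²) ≈ 1.4.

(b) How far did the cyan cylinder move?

1.2

The cyan cylinder was near (1.5, 5.1) before and (0.8, 4.1) after, so it travelled √(0.7² + 1.0²) ≈ 1.2 units.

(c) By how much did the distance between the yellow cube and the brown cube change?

+1.4

The distance was about 2.1 in the first image and 3.5 in the second, so they moved 1.4 units further apart.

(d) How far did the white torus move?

1.8

The white torus was near (2.0, 1.6) before and (2.5, 3.3) after, so it travelled √(0.5² + 1.7²) ≈ 1.8 units.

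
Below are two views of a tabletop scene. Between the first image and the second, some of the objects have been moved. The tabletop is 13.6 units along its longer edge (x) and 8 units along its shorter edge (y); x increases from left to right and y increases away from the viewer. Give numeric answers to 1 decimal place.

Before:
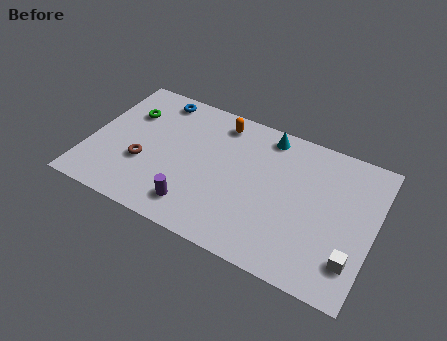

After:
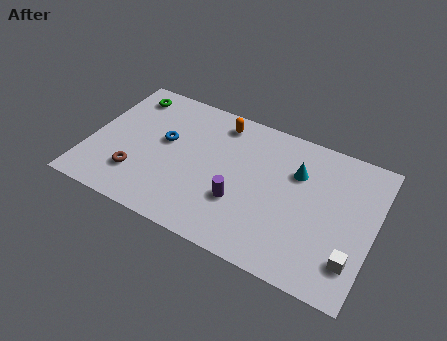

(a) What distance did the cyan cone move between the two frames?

2.2

The cyan cone was near (8.2, 7.0) before and (9.8, 5.5) after, so it travelled √(1.6² + 1.5²) ≈ 2.2 units.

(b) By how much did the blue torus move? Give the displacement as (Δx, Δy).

(0.7, -2.4)

From the two frames, the blue torus sits at roughly (2.8, 7.0) before and (3.5, 4.6) after.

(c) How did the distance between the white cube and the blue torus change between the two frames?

-1.5

They were about 11.2 units apart before and 9.7 after — 1.5 units closer together.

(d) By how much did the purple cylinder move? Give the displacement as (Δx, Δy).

(2.0, 1.2)

The purple cylinder started near (5.4, 1.5) and ended near (7.4, 2.7).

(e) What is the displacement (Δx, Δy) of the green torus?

(-0.2, 1.1)

The green torus started near (1.6, 5.6) and ended near (1.4, 6.7).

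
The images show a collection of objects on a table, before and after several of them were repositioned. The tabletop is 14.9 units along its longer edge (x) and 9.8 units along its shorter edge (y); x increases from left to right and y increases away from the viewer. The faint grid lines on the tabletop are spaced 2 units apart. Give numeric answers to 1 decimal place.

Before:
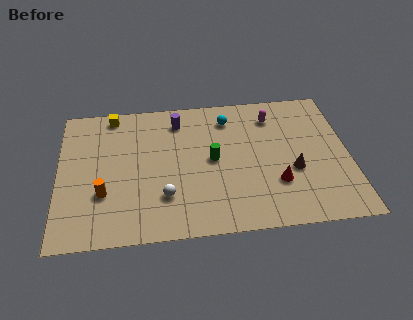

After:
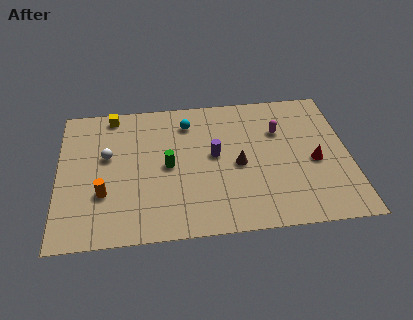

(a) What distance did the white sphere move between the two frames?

4.2

The white sphere was near (5.4, 2.7) before and (2.5, 5.8) after, so it travelled √(2.9² + 3.1²) ≈ 4.2 units.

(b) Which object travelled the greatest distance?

the white sphere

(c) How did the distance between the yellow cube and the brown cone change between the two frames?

-2.8

Before: roughly 10.5 units apart; after: 7.7. That's 2.8 units closer together.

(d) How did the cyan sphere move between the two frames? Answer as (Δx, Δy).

(-2.1, -0.1)

From the two frames, the cyan sphere sits at roughly (8.8, 7.9) before and (6.7, 7.8) after.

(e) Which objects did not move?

the orange cylinder and the yellow cube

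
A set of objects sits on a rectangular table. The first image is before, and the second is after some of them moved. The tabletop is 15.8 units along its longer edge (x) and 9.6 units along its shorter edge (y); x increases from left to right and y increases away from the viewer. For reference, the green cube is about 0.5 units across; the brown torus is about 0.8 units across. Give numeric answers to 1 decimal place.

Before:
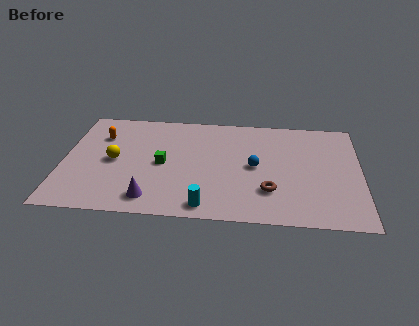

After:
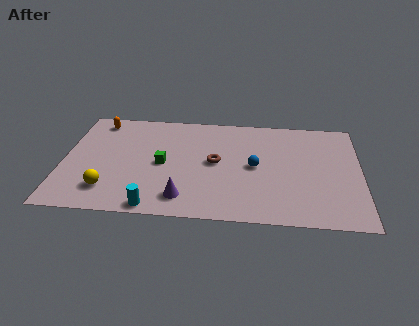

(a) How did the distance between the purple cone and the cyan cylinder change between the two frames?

-1.2

Before: roughly 2.9 units apart; after: 1.7. That's 1.2 units closer together.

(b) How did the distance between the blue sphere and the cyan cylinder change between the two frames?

+2.1

They were about 4.5 units apart before and 6.6 after — 2.1 units further apart.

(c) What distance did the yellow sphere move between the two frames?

2.6

The yellow sphere moved from about (2.7, 4.7) to (2.5, 2.1), a distance of √(0.2² + 2.6²) ≈ 2.6.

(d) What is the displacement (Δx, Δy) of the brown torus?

(-2.9, 2.3)

From the two frames, the brown torus sits at roughly (11.0, 2.7) before and (8.1, 5.0) after.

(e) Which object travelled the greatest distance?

the brown torus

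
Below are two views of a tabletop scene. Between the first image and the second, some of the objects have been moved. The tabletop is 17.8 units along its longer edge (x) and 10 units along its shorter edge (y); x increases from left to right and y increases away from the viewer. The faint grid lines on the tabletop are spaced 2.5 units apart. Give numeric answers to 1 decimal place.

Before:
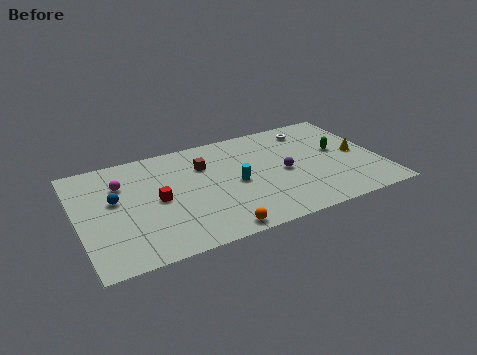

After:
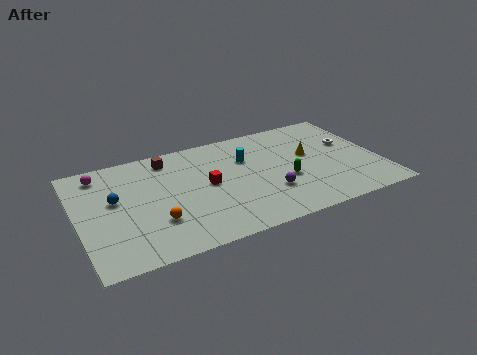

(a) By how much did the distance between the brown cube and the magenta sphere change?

-0.9

Before: roughly 4.9 units apart; after: 4.0. That's 0.9 units closer together.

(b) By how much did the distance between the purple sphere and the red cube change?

-3.5

They were about 7.5 units apart before and 4.0 after — 3.5 units closer together.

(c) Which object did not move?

the blue sphere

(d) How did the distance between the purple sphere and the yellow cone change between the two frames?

-0.6

Before: roughly 4.5 units apart; after: 3.9. That's 0.6 units closer together.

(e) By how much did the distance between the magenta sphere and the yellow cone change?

-1.6

Before: roughly 14.1 units apart; after: 12.5. That's 1.6 units closer together.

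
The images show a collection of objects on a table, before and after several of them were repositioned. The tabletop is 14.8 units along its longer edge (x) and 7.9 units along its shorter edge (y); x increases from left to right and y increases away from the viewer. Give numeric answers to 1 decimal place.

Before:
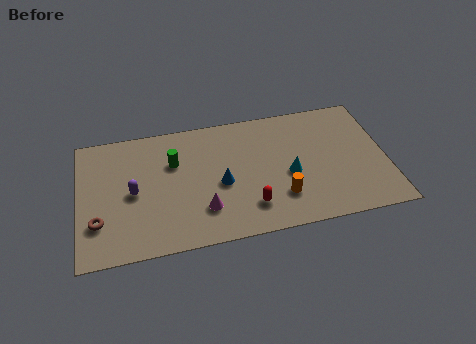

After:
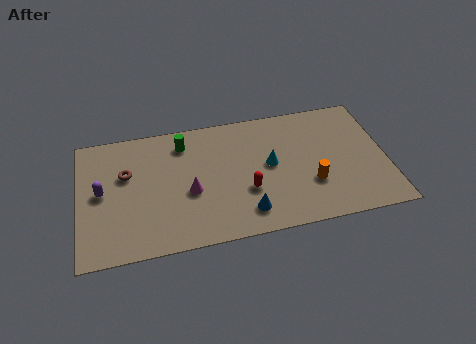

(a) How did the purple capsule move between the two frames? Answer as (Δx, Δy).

(-1.5, 0.3)

The purple capsule started near (2.6, 3.8) and ended near (1.1, 4.1).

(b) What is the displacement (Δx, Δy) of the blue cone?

(1.1, -2.0)

The blue cone started near (6.8, 3.5) and ended near (7.9, 1.5).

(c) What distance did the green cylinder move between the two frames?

1.2

The green cylinder moved from about (4.6, 5.3) to (5.1, 6.4), a distance of √(0.5² + 1.1²) ≈ 1.2.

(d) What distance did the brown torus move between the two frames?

3.0

The brown torus moved from about (0.9, 2.3) to (2.3, 5.0), a distance of √(1.4² + 2.7²) ≈ 3.0.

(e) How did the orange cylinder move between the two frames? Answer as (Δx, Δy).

(1.5, 0.5)

The orange cylinder was at about (9.6, 2.1) and moved to about (11.1, 2.6).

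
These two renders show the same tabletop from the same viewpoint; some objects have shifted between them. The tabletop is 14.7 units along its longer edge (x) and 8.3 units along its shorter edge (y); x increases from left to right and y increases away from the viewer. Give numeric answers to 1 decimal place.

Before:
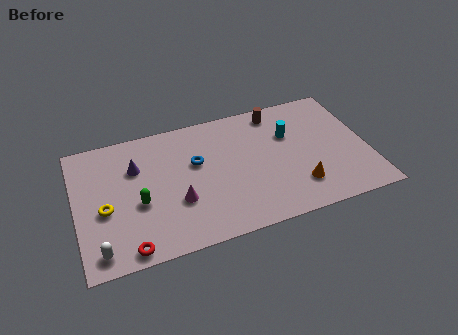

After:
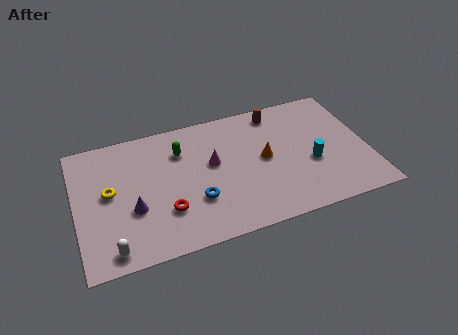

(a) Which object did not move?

the brown cylinder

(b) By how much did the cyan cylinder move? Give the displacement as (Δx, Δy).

(0.9, -2.2)

The cyan cylinder started near (10.9, 5.5) and ended near (11.8, 3.3).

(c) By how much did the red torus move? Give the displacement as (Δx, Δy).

(2.0, 1.7)

The red torus was at about (2.4, 0.8) and moved to about (4.4, 2.5).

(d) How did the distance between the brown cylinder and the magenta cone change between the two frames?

-2.7

Before: roughly 6.9 units apart; after: 4.2. That's 2.7 units closer together.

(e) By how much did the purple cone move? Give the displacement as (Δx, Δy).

(-0.3, -2.6)

The purple cone started near (3.1, 5.7) and ended near (2.8, 3.1).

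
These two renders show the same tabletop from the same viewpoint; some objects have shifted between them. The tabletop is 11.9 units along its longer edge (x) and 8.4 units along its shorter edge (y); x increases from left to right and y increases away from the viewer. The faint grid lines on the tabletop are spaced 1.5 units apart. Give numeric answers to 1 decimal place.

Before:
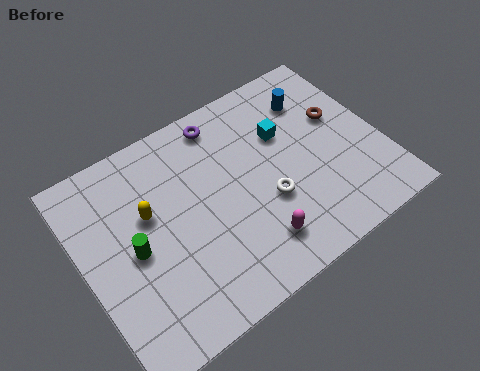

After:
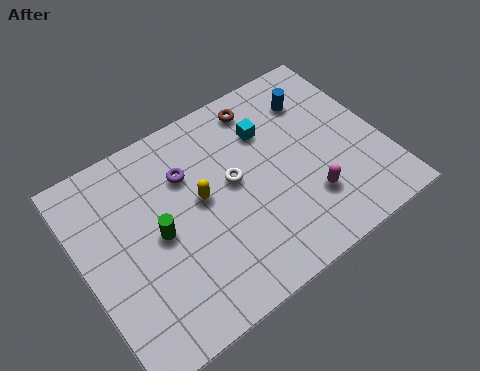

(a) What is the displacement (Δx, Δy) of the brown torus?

(-2.8, 2.1)

The brown torus was at about (10.5, 5.1) and moved to about (7.7, 7.2).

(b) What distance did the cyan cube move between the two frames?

0.8

From (8.3, 5.5) to (7.7, 6.0), the cyan cube covered √(0.6² + 0.5²) ≈ 0.8 units.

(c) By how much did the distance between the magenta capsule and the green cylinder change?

+1.0

The distance was about 5.0 in the first image and 6.0 in the second, so they moved 1.0 units further apart.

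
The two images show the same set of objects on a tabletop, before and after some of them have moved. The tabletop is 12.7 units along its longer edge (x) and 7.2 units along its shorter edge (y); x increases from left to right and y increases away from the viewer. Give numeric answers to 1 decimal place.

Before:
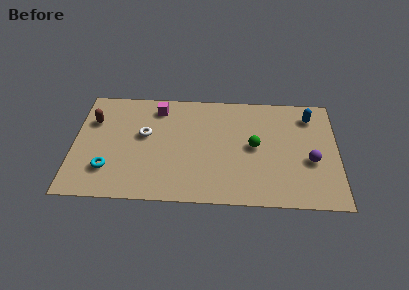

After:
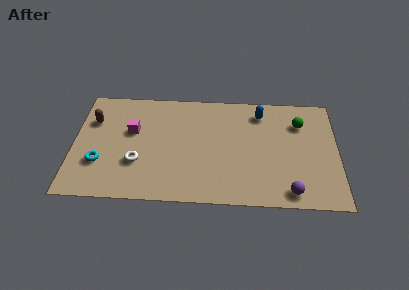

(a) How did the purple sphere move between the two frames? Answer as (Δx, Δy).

(-1.0, -2.0)

The purple sphere was at about (11.4, 2.9) and moved to about (10.4, 0.9).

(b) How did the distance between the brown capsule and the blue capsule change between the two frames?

-2.4

Before: roughly 10.5 units apart; after: 8.1. That's 2.4 units closer together.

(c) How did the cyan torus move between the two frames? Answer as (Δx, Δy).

(-0.4, 0.4)

The cyan torus was at about (1.7, 1.9) and moved to about (1.3, 2.3).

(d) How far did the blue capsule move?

2.4

From (11.4, 5.8) to (9.0, 5.9), the blue capsule covered √(2.4² + 0.1²) ≈ 2.4 units.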